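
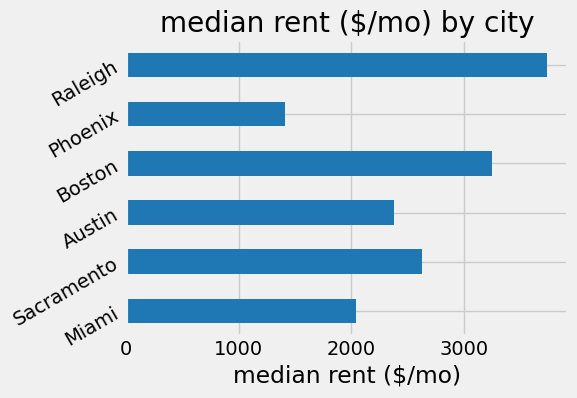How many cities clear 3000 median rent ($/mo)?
2

Above 3000: Boston, Raleigh.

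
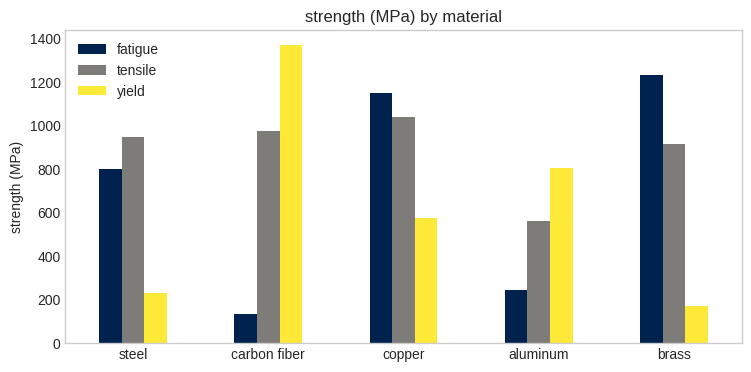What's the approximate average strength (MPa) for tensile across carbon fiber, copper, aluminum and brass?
(1000 + 1000 + 600 + 1000) / 4 ≈ 900.

≈ 900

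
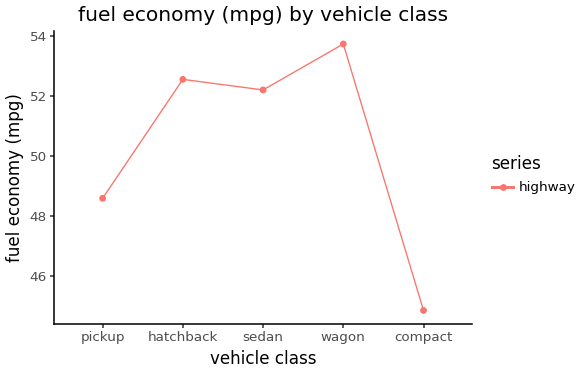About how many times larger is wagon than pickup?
wagon ≈ 54, pickup ≈ 49; 54/49 ≈ 1.1.

≈ 1.1×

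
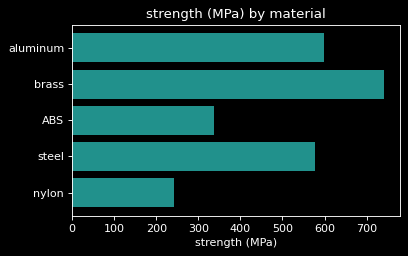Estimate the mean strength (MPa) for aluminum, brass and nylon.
≈ 500

(600 + 700 + 200) / 3 ≈ 500.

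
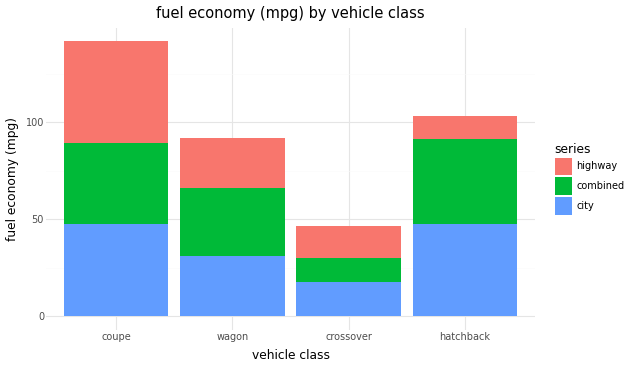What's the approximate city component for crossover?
city top ≈ 20, bottom ≈ 0; segment ≈ 20.

≈ 20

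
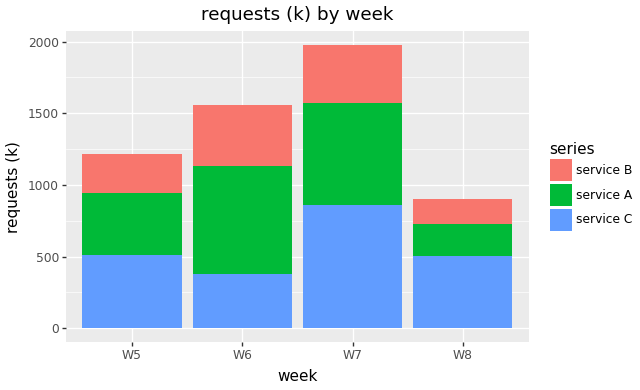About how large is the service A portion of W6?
≈ 800

service A top ≈ 1200, bottom ≈ 400; segment ≈ 800.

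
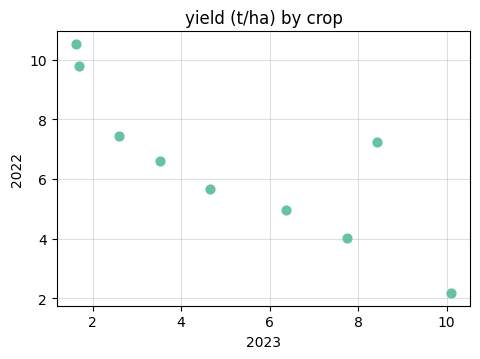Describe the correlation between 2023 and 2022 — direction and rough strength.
Points are negatively correlated; strong (|r| ≈ 0.8).

negative, strong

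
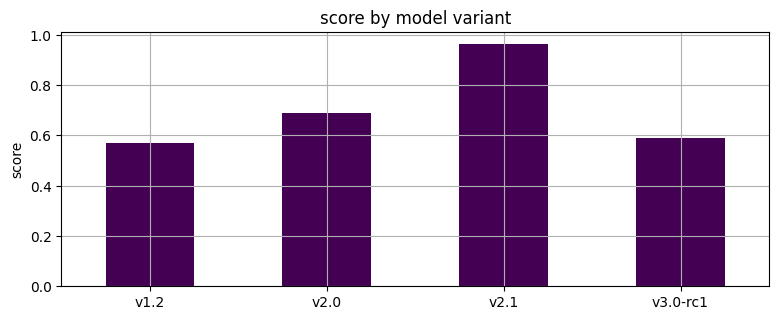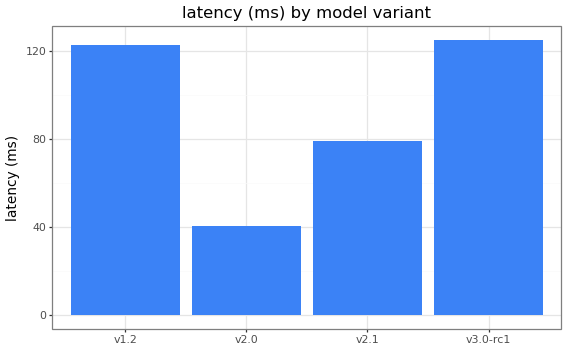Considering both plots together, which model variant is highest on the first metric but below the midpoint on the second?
v2.1

Chart 2 median latency (ms) ≈ 100; below-median model variants: v2.0, v2.1. Among those, v2.1 has the highest score (≈ 1).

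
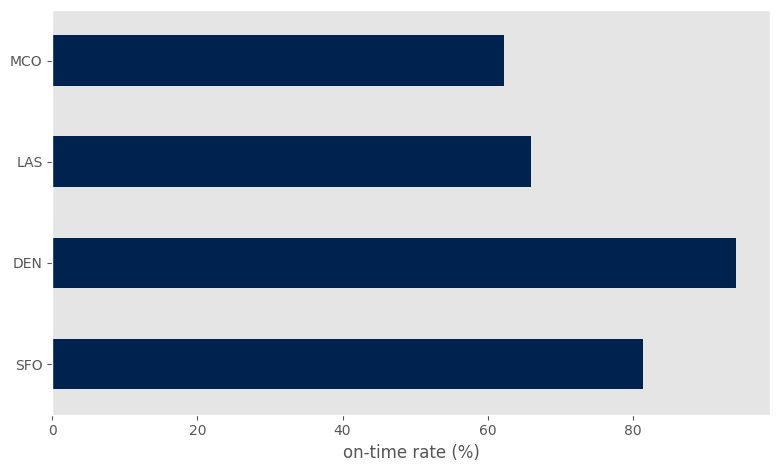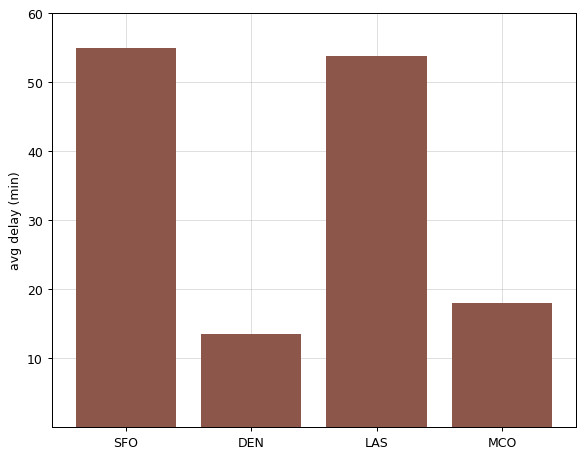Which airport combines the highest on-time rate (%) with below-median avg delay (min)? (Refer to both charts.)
Chart 2 median avg delay (min) ≈ 40; below-median airports: DEN, MCO. Among those, DEN has the highest on-time rate (%) (≈ 90).

DEN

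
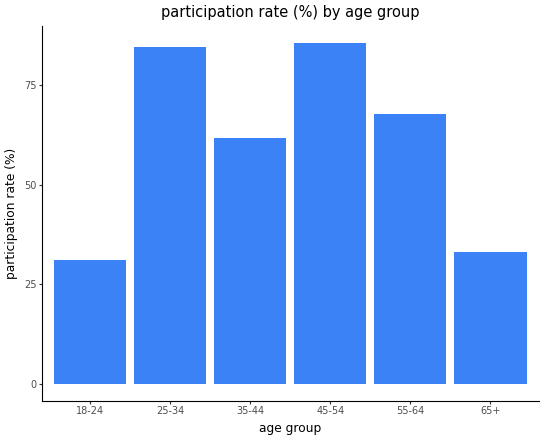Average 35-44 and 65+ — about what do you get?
≈ 45

(60 + 30) / 2 ≈ 45.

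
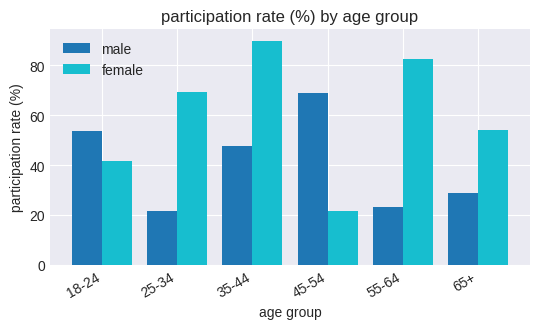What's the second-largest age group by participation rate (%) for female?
55-64

Top 3 for female: 35-44 ≈ 90, 55-64 ≈ 80, 25-34 ≈ 70.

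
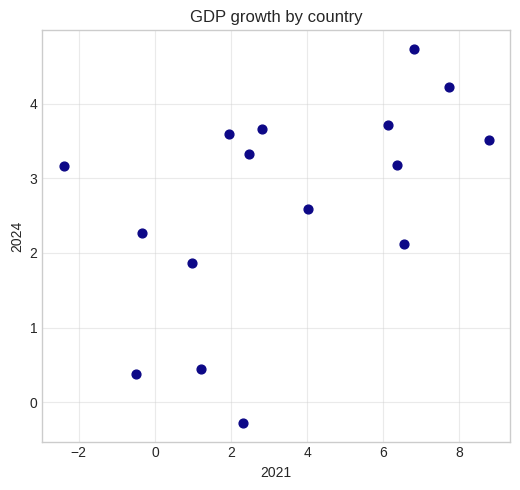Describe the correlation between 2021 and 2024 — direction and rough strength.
positive, moderate

Points are positively correlated; moderate (|r| ≈ 0.5).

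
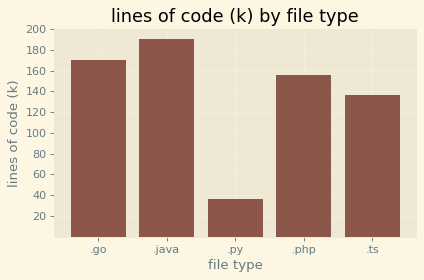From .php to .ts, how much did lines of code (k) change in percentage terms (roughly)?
≈ -12.5%

.php ≈ 160, .ts ≈ 140; (140 − 160) / 160 ≈ -12.5%.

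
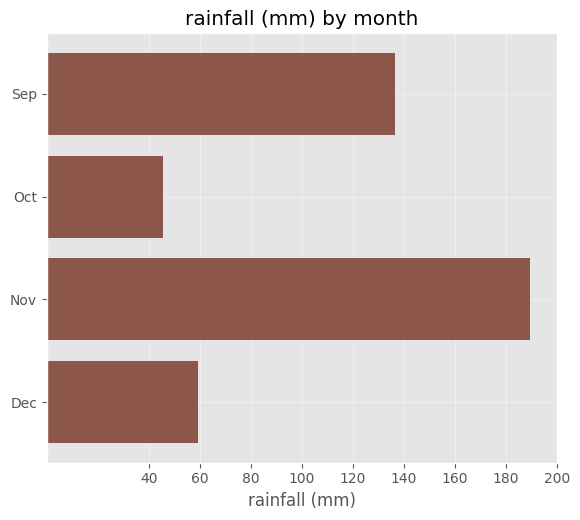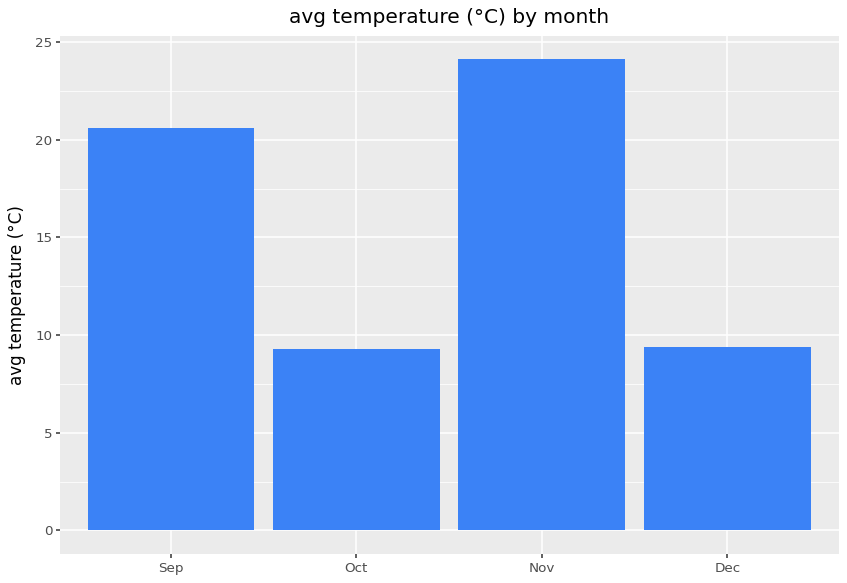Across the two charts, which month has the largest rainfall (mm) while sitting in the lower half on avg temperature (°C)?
Chart 2 median avg temperature (°C) ≈ 15; below-median months: Oct, Dec. Among those, Dec has the highest rainfall (mm) (≈ 60).

Dec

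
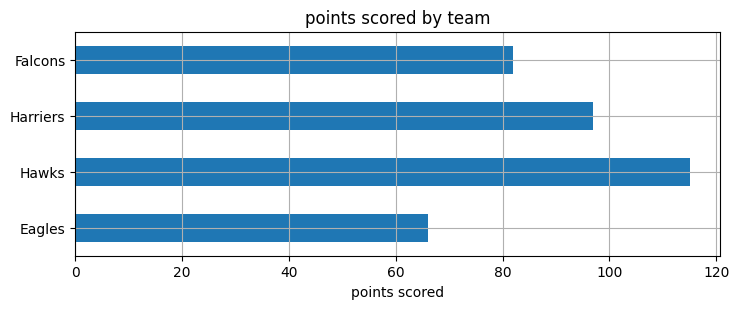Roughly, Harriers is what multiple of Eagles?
Harriers ≈ 100, Eagles ≈ 70; 100/70 ≈ 1.43.

≈ 1.43×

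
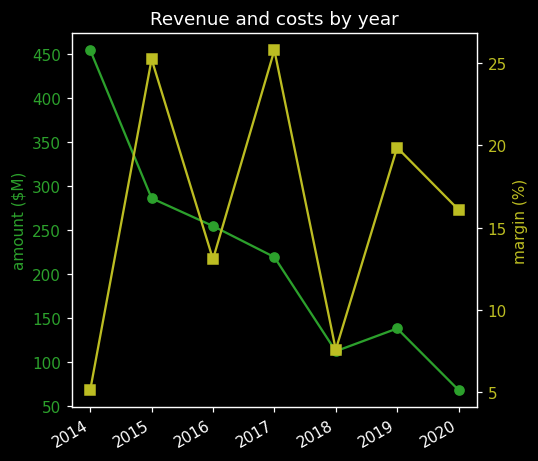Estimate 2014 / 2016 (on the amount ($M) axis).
≈ 1.8×

2014 ≈ 450, 2016 ≈ 250; 450/250 ≈ 1.8.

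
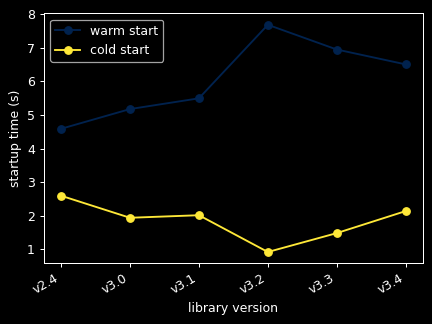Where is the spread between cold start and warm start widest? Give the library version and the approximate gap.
v3.2: cold start ≈ 1, warm start ≈ 8 → gap ≈ 7. Next-largest (v3.3) is only ≈ 6.

v3.2, ≈ 7 s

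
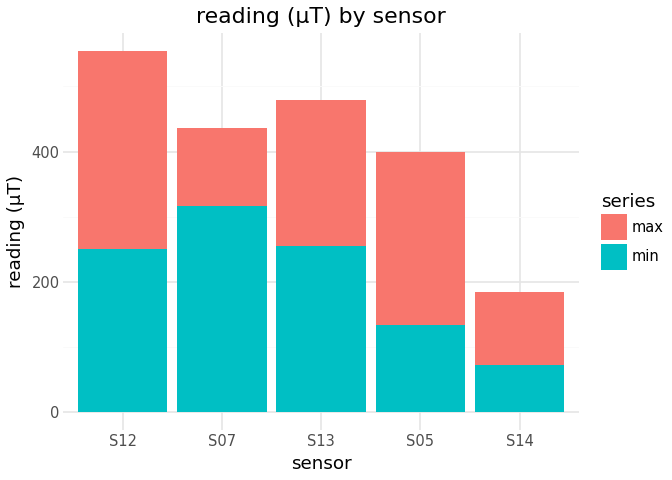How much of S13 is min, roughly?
min top ≈ 250, bottom ≈ 0; segment ≈ 250.

≈ 250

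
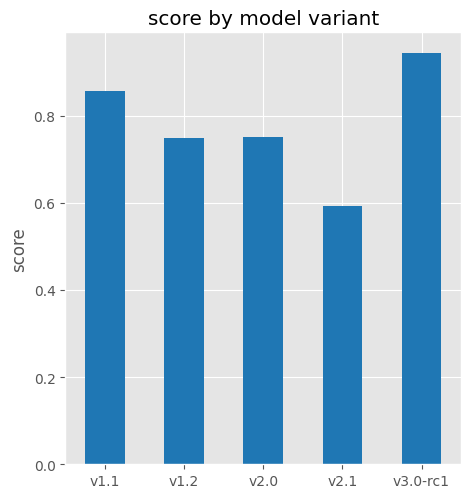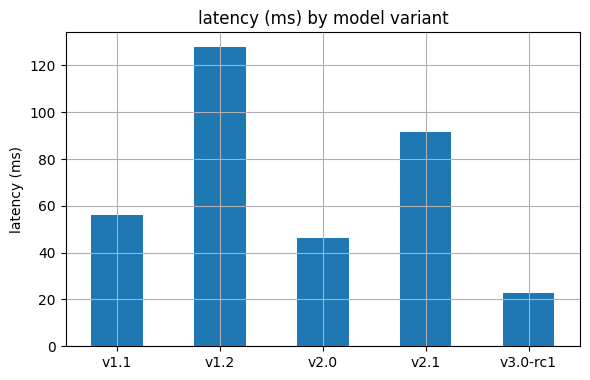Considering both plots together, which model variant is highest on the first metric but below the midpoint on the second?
v3.0-rc1

Chart 2 median latency (ms) ≈ 60; below-median model variants: v2.0, v3.0-rc1. Among those, v3.0-rc1 has the highest score (≈ 0.9).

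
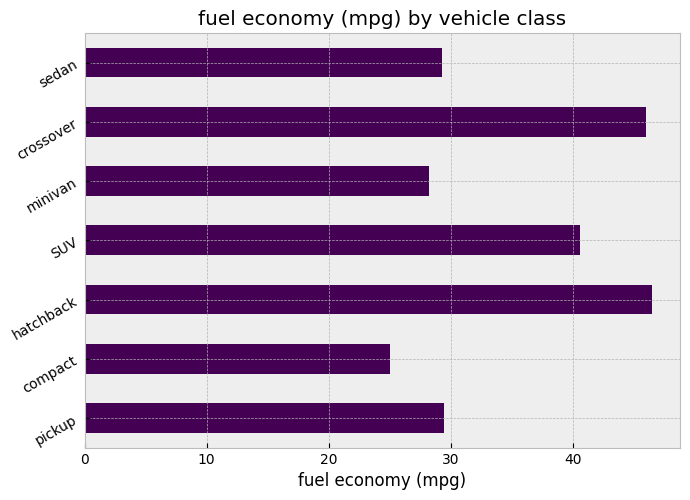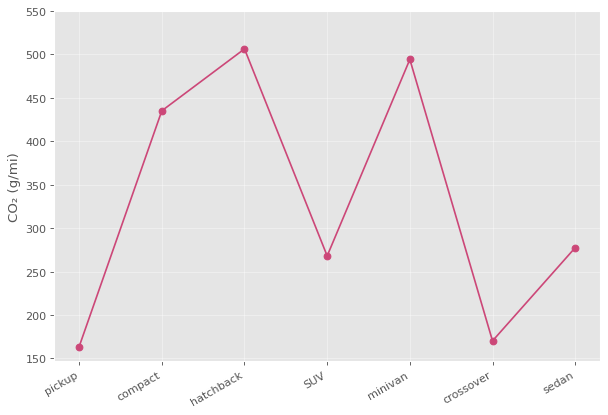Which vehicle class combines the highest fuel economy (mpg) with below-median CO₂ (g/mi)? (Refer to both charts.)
Chart 2 median CO₂ (g/mi) ≈ 300; below-median vehicle classes: pickup, SUV, crossover. Among those, crossover has the highest fuel economy (mpg) (≈ 45).

crossover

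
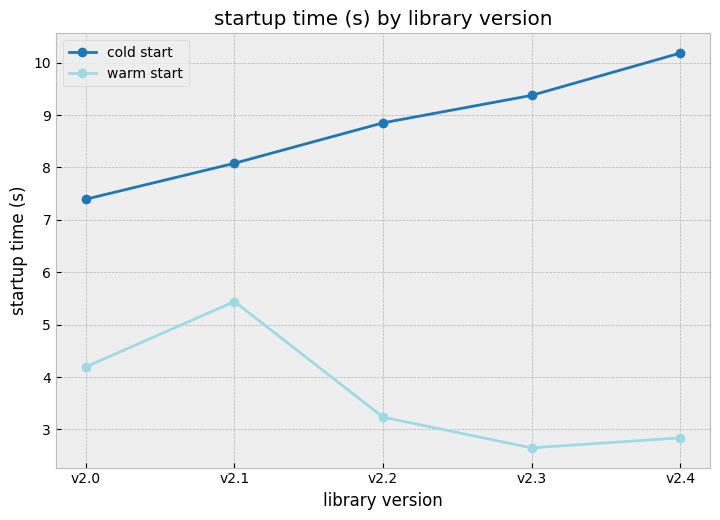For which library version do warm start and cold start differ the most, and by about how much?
v2.4: warm start ≈ 3, cold start ≈ 10 → gap ≈ 7. Next-largest (v2.3) is only ≈ 6.

v2.4, ≈ 7 s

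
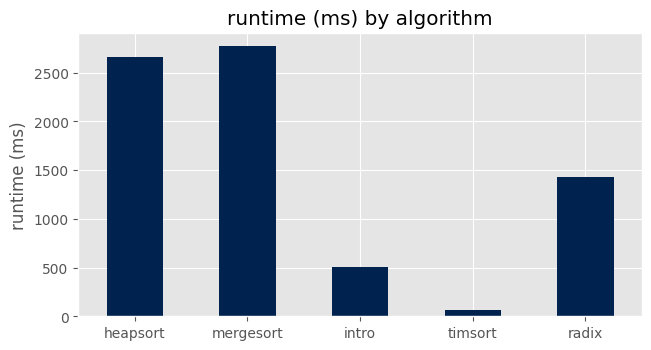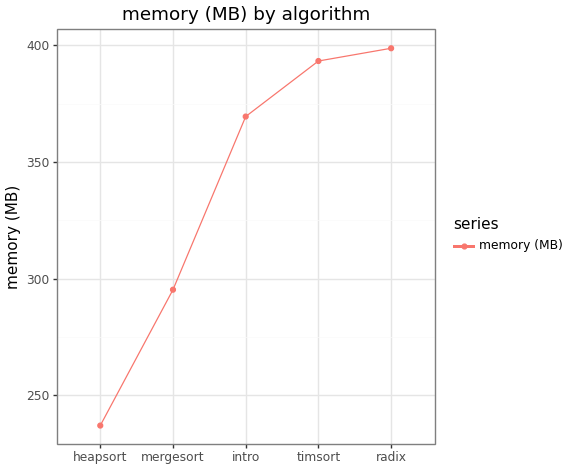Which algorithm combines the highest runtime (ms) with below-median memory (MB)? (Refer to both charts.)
Chart 2 median memory (MB) ≈ 350; below-median algorithms: heapsort, mergesort. Among those, mergesort has the highest runtime (ms) (≈ 3000).

mergesort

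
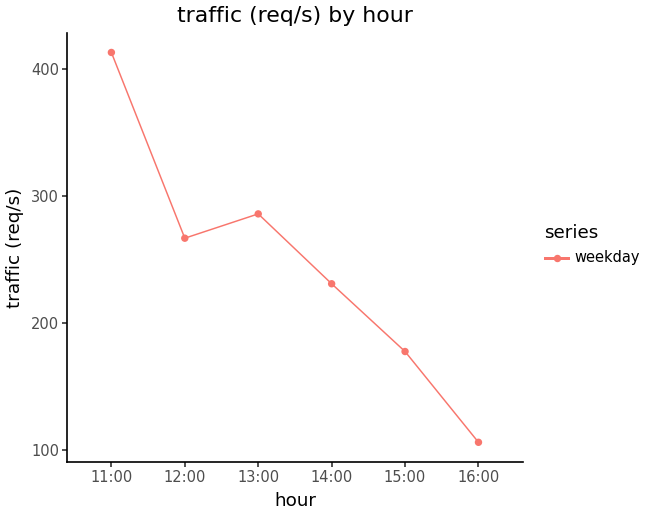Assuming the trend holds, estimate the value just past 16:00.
≈ 25

Last three: 250, 200, 100 → slope ≈ -75/step → next ≈ 25.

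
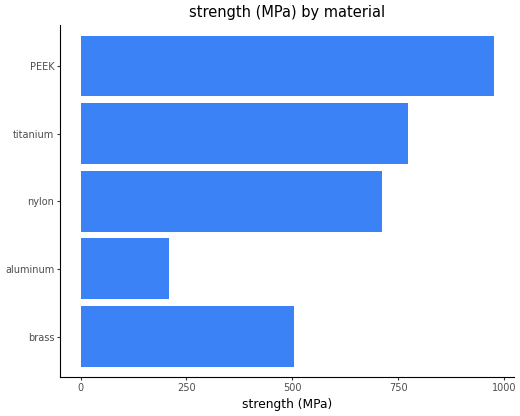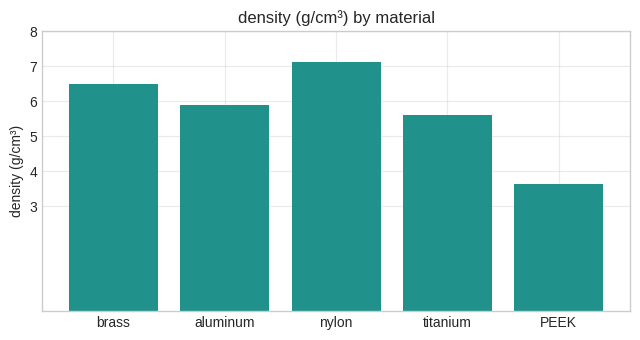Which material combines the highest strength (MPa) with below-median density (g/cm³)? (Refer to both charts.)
PEEK

Chart 2 median density (g/cm³) ≈ 6; below-median materials: titanium, PEEK. Among those, PEEK has the highest strength (MPa) (≈ 1000).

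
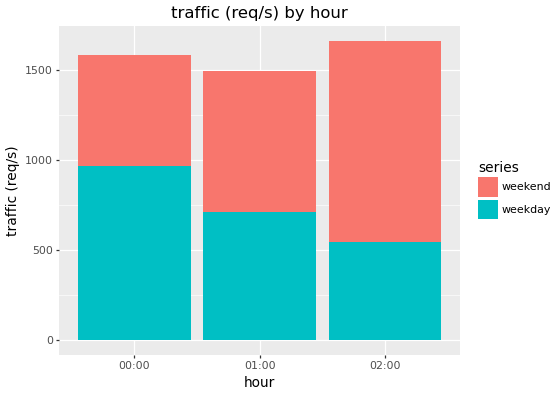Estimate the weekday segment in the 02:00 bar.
weekday top ≈ 600, bottom ≈ 0; segment ≈ 600.

≈ 600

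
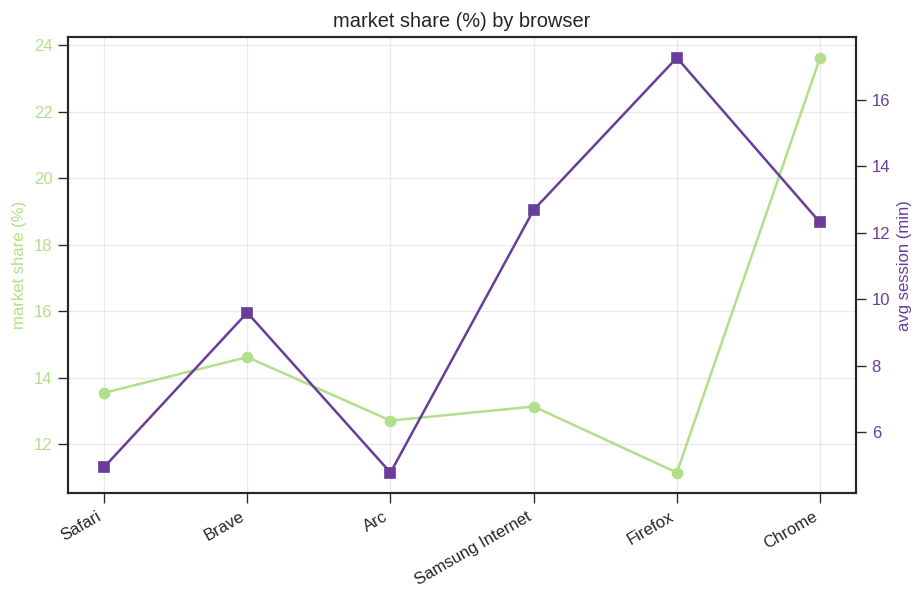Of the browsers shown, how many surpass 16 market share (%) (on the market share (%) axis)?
Above 16: Chrome.

1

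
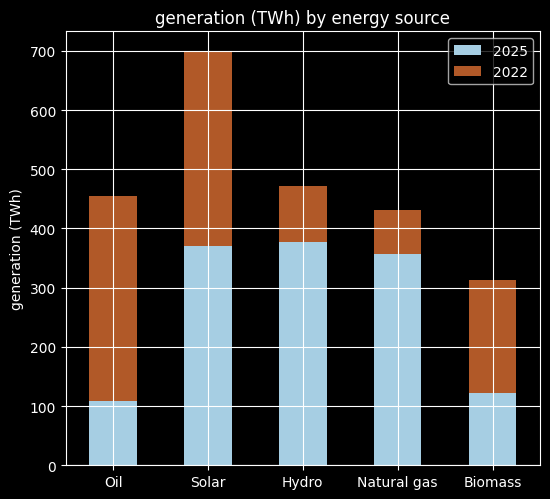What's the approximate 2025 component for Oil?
≈ 100

2025 top ≈ 100, bottom ≈ 0; segment ≈ 100.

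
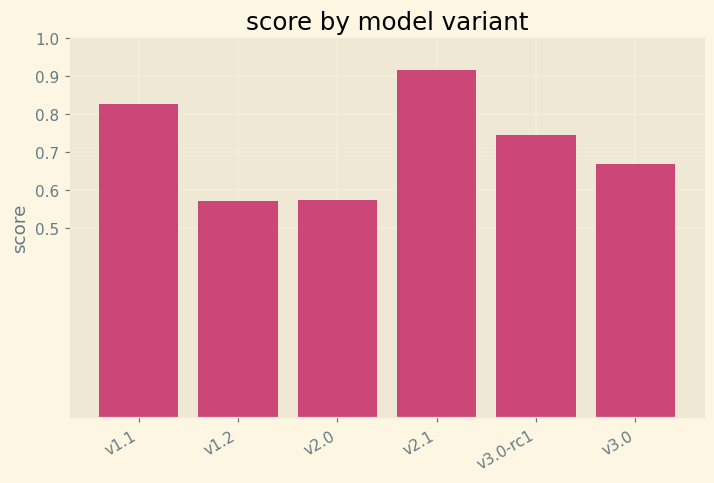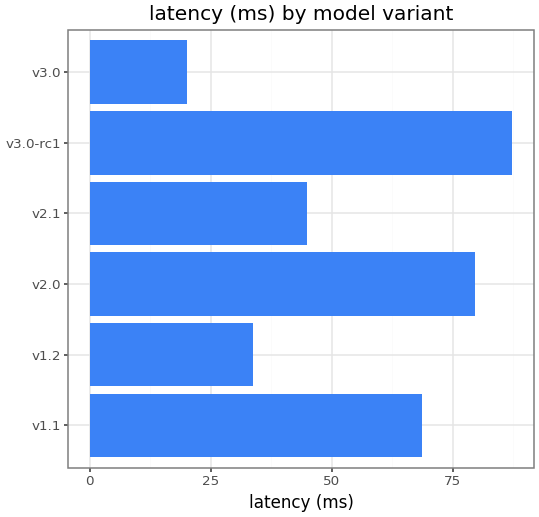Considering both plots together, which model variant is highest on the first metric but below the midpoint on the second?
Chart 2 median latency (ms) ≈ 60; below-median model variants: v1.2, v2.1, v3.0. Among those, v2.1 has the highest score (≈ 0.9).

v2.1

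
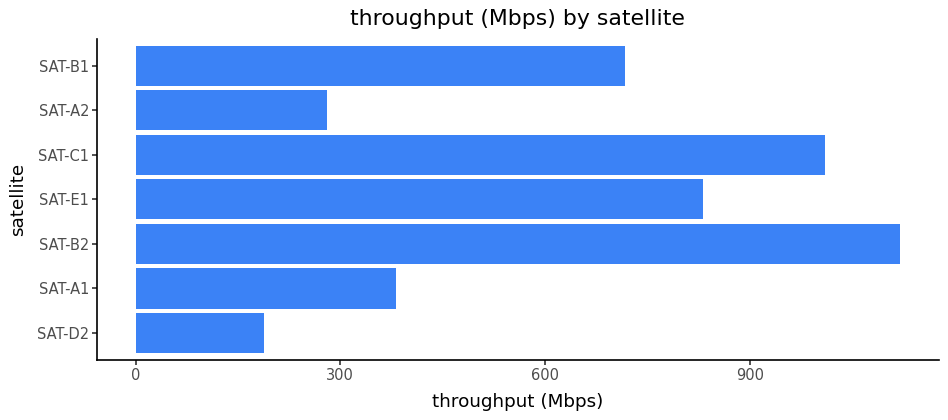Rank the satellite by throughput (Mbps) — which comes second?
SAT-C1

Top 3: SAT-B2 ≈ 1100, SAT-C1 ≈ 1000, SAT-E1 ≈ 800.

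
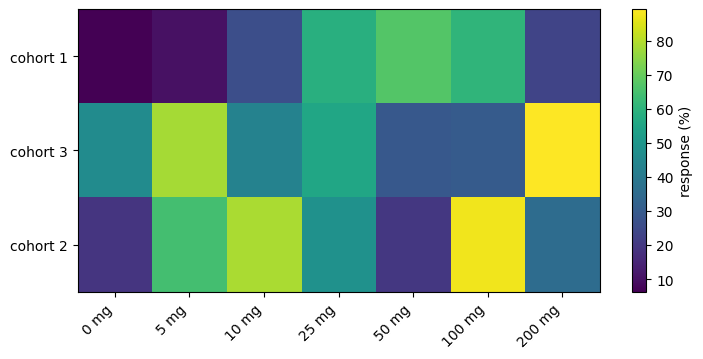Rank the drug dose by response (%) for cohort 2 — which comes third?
Top 4 for cohort 2: 100 mg ≈ 90, 10 mg ≈ 80, 5 mg ≈ 60, 25 mg ≈ 50.

5 mg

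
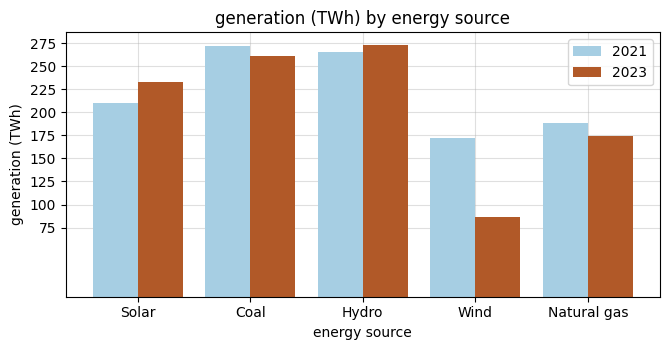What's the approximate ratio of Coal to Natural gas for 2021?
Coal ≈ 275, Natural gas ≈ 200; 275/200 ≈ 1.38.

≈ 1.38×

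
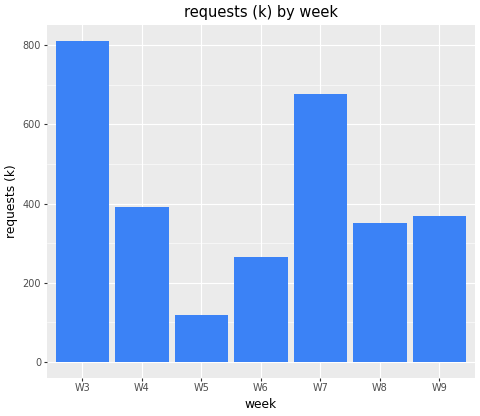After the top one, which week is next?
W7

Top 3: W3 ≈ 800, W7 ≈ 700, W4 ≈ 400.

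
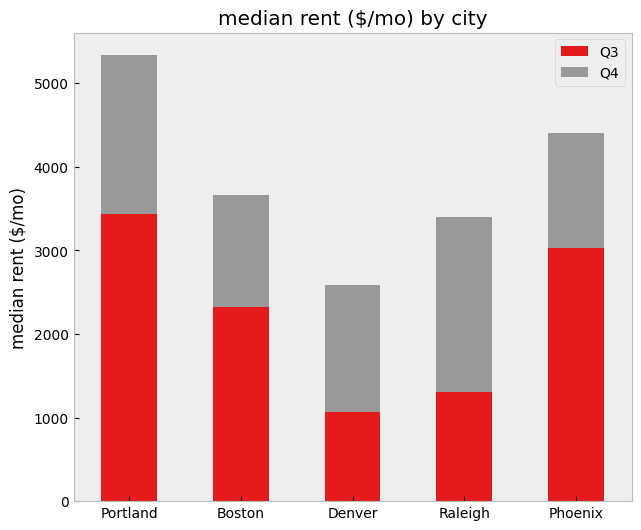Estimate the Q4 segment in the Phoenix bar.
≈ 1500

Q4 top ≈ 4500, bottom ≈ 3000; segment ≈ 1500.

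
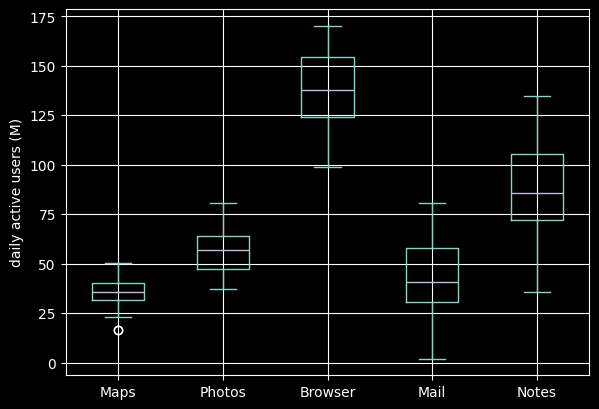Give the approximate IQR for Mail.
Q3 ≈ 60, Q1 ≈ 30; IQR ≈ 30.

≈ 30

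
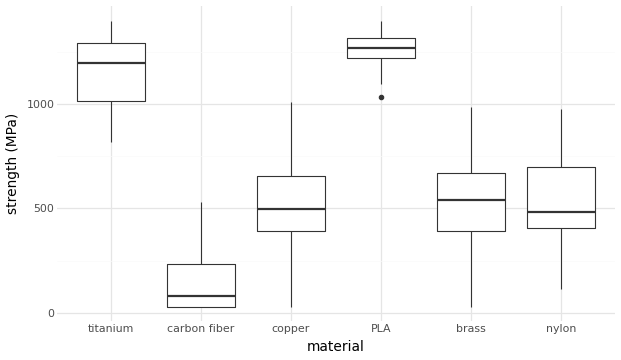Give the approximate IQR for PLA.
Q3 ≈ 1300, Q1 ≈ 1200; IQR ≈ 100.

≈ 100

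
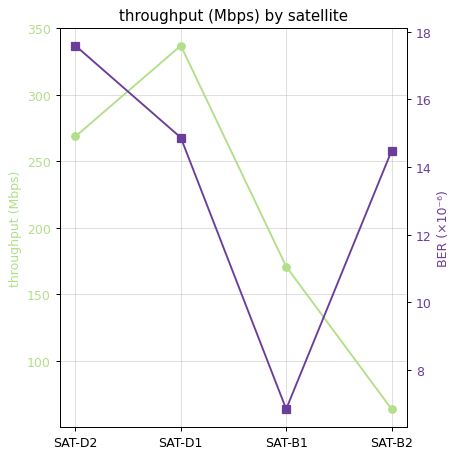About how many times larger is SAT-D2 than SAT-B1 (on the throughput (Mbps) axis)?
SAT-D2 ≈ 275, SAT-B1 ≈ 175; 275/175 ≈ 1.57.

≈ 1.57×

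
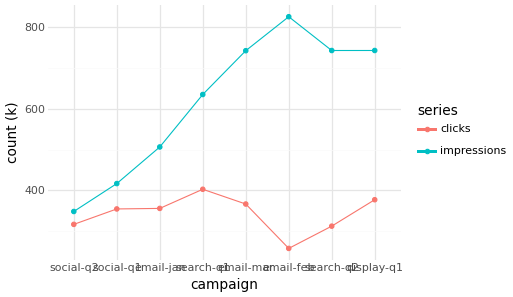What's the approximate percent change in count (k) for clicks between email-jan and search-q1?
email-jan ≈ 350, search-q1 ≈ 400; (400 − 350) / 350 ≈ +14.3%.

≈ +14.3%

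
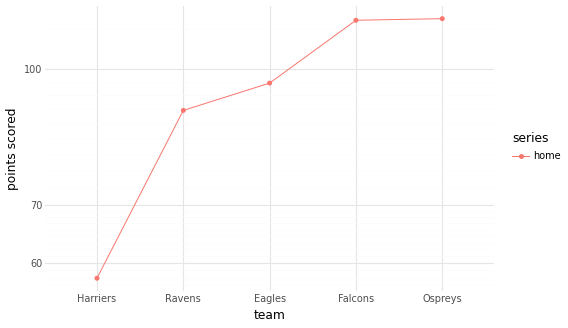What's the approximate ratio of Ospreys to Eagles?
Ospreys ≈ 115, Eagles ≈ 95; 115/95 ≈ 1.21.

≈ 1.21×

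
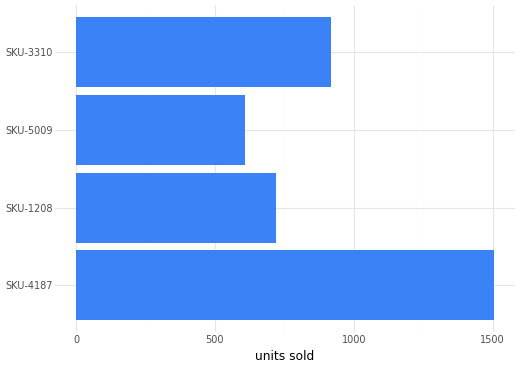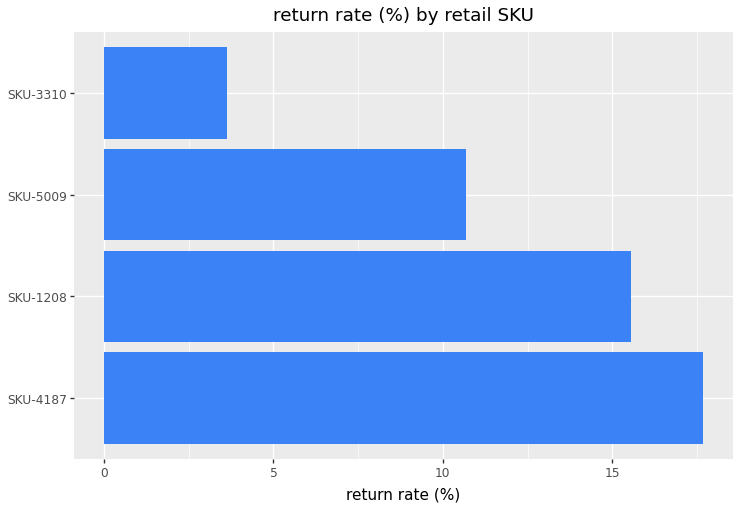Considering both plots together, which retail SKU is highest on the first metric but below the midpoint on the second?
Chart 2 median return rate (%) ≈ 14; below-median retail SKUs: SKU-5009, SKU-3310. Among those, SKU-3310 has the highest units sold (≈ 1000).

SKU-3310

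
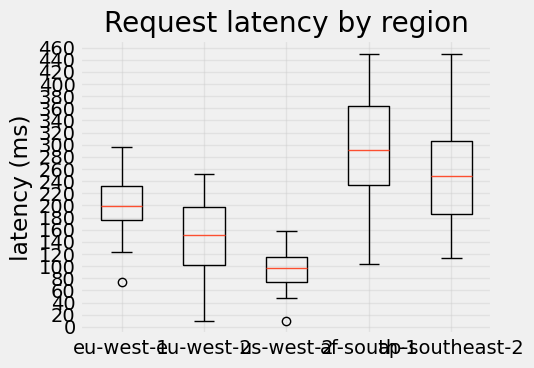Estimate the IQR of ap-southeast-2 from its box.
Q3 ≈ 300, Q1 ≈ 180; IQR ≈ 120.

≈ 120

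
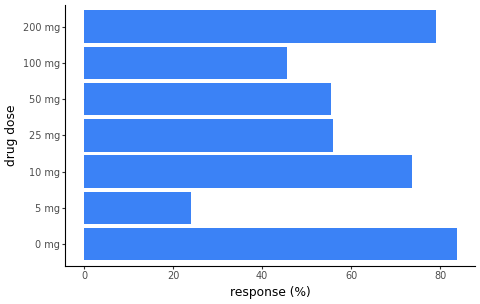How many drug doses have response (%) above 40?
Above 40: 0 mg, 10 mg, 25 mg, 50 mg, 100 mg, 200 mg.

6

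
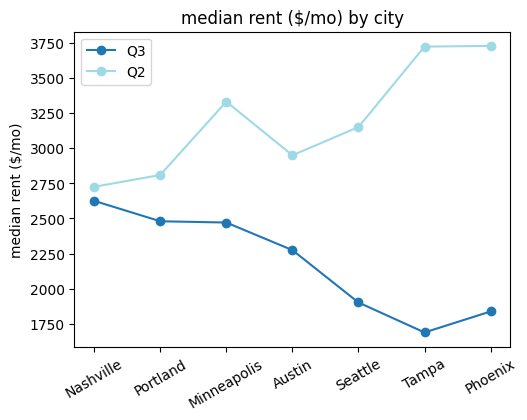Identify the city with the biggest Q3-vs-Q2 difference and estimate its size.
Tampa, ≈ 2200 $/mo

Tampa: Q3 ≈ 1600, Q2 ≈ 3800 → gap ≈ 2200. Next-largest (Phoenix) is only ≈ 2000.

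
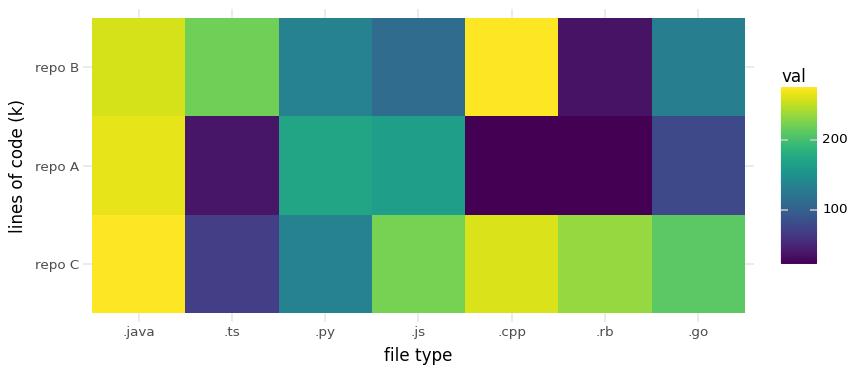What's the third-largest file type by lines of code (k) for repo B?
Top 4 for repo B: .cpp ≈ 275, .java ≈ 250, .ts ≈ 225, .py ≈ 125.

.ts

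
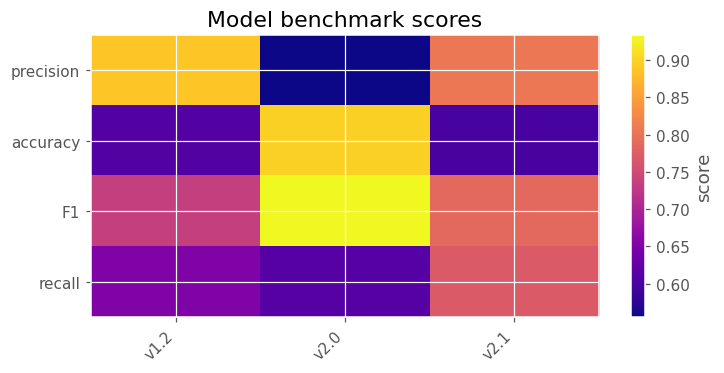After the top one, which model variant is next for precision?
Top 3 for precision: v1.2 ≈ 0.90, v2.1 ≈ 0.80, v2.0 ≈ 0.55.

v2.1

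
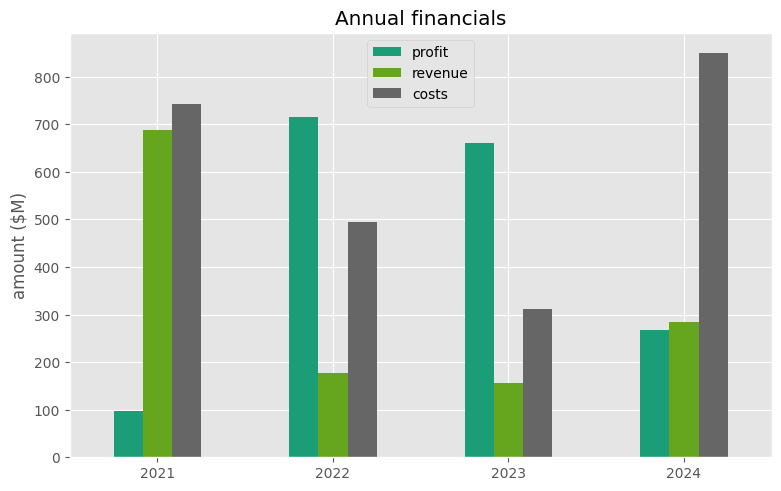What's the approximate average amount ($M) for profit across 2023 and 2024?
(700 + 300) / 2 ≈ 500.

≈ 500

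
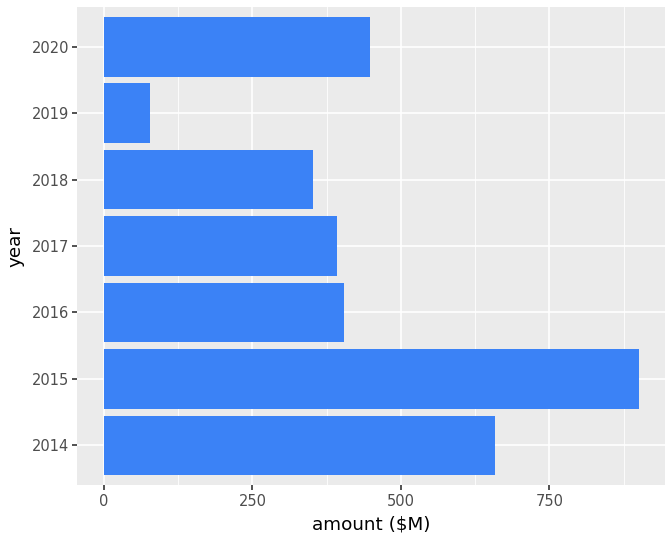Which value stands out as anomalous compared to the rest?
2015

2015 ≈ 900; the rest sit between ≈ 100 and ≈ 700.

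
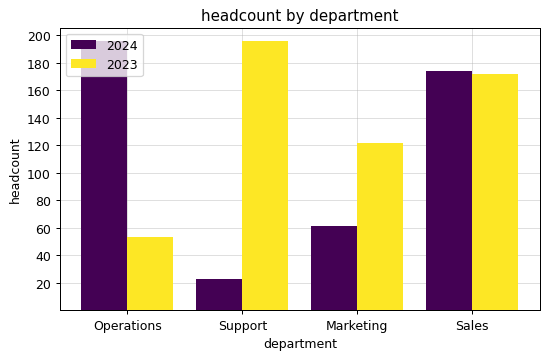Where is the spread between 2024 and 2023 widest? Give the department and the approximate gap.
Support, ≈ 180

Support: 2024 ≈ 20, 2023 ≈ 200 → gap ≈ 180. Next-largest (Operations) is only ≈ 140.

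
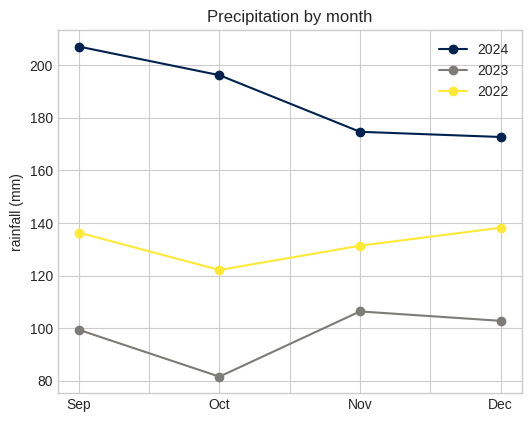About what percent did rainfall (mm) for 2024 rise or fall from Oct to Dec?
≈ -10%

Oct ≈ 200, Dec ≈ 180; (180 − 200) / 200 ≈ -10%.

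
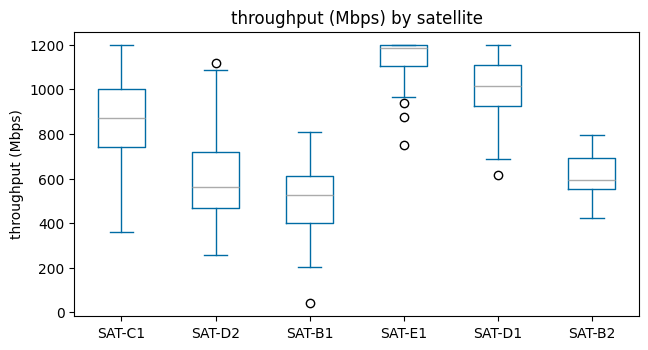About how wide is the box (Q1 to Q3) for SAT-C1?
≈ 300

Q3 ≈ 1000, Q1 ≈ 700; IQR ≈ 300.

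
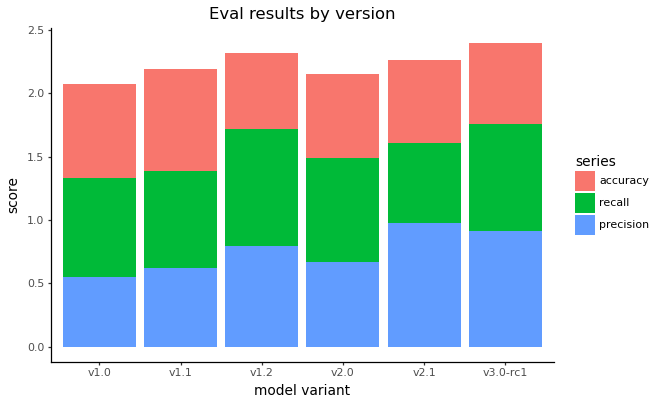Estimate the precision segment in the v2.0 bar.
≈ 0.6

precision top ≈ 0.6, bottom ≈ 0.0; segment ≈ 0.6.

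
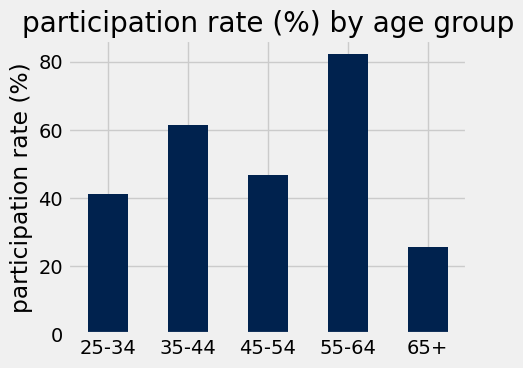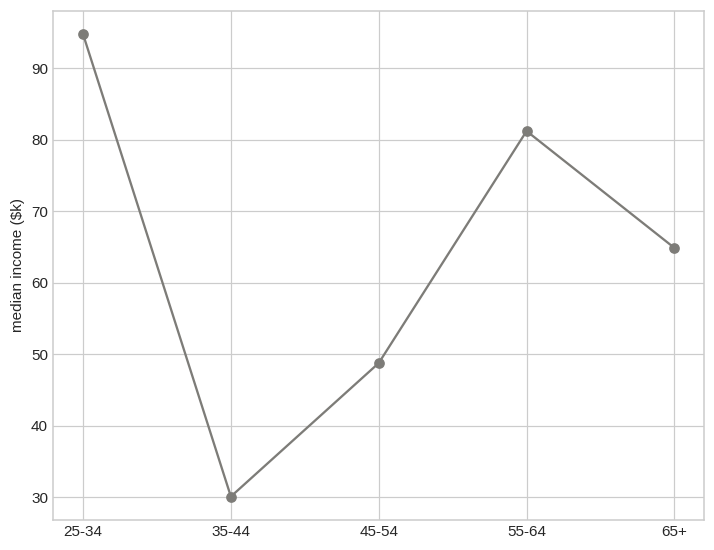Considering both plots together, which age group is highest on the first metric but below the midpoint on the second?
Chart 2 median median income ($k) ≈ 60; below-median age groups: 35-44, 45-54. Among those, 35-44 has the highest participation rate (%) (≈ 60).

35-44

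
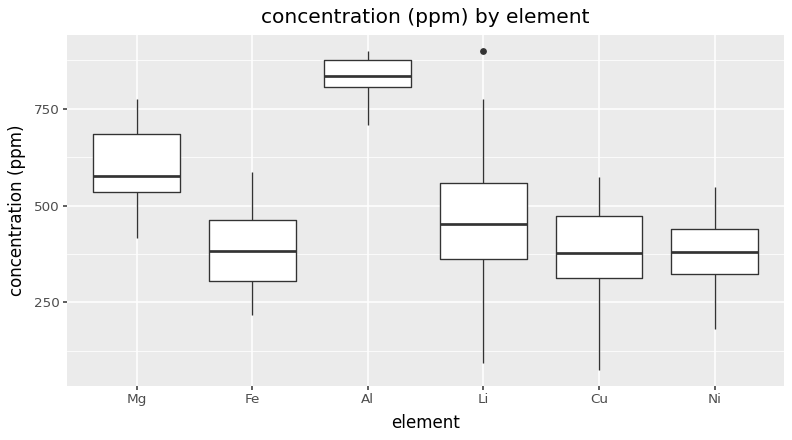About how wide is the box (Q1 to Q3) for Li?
≈ 200

Q3 ≈ 550, Q1 ≈ 350; IQR ≈ 200.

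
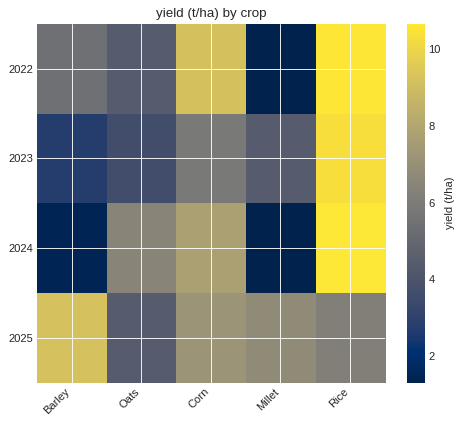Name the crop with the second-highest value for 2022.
Top 3 for 2022: Rice ≈ 11, Corn ≈ 9, Barley ≈ 5.

Corn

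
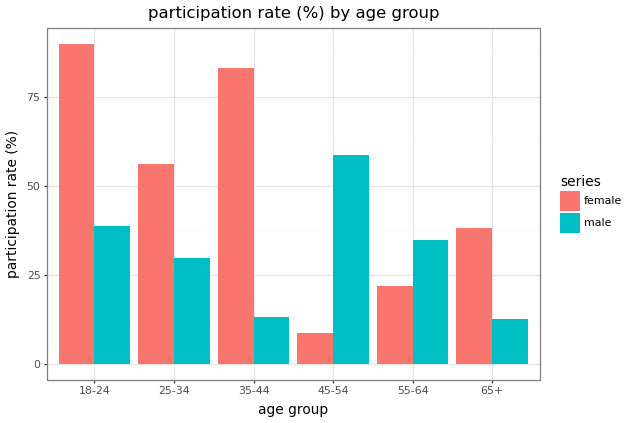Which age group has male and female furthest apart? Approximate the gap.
35-44, ≈ 70 %

35-44: male ≈ 10, female ≈ 80 → gap ≈ 70. Next-largest (18-24) is only ≈ 50.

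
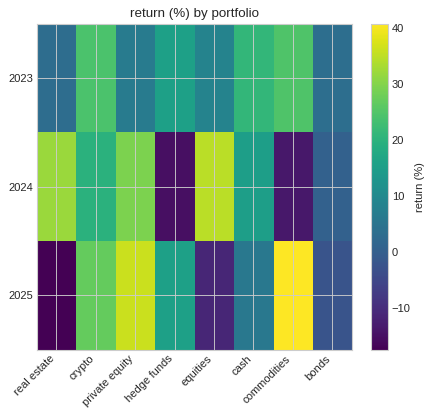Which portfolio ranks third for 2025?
crypto

Top 4 for 2025: commodities ≈ 40, private equity ≈ 35, crypto ≈ 25, hedge funds ≈ 15.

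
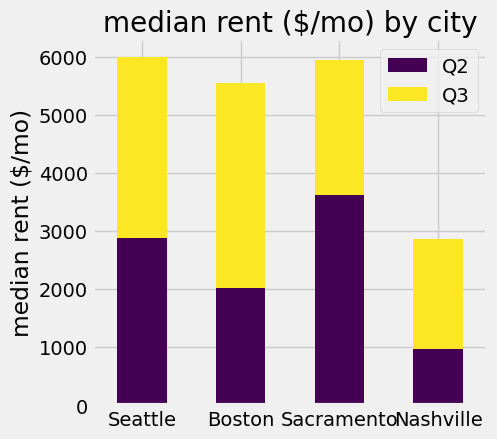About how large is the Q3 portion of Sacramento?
Q3 top ≈ 6000, bottom ≈ 3500; segment ≈ 2500.

≈ 2500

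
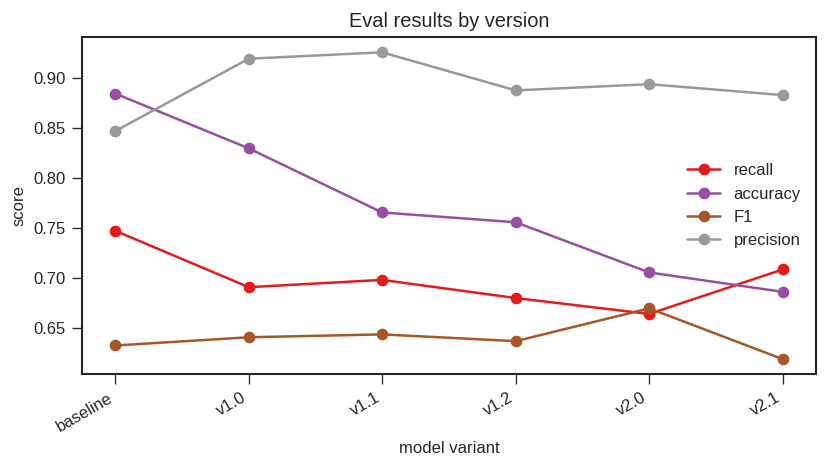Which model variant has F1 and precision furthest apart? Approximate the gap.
v1.1, ≈ 0.30

v1.1: F1 ≈ 0.65, precision ≈ 0.95 → gap ≈ 0.30. Next-largest (v1.0) is only ≈ 0.25.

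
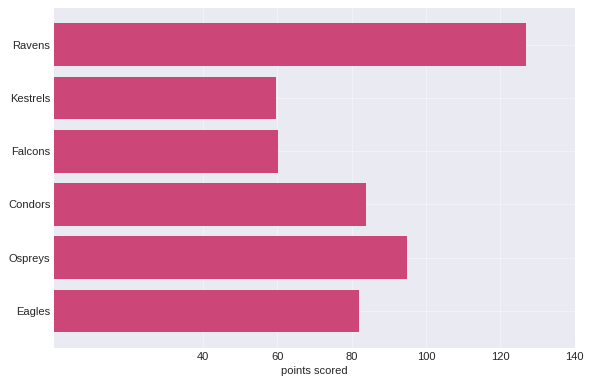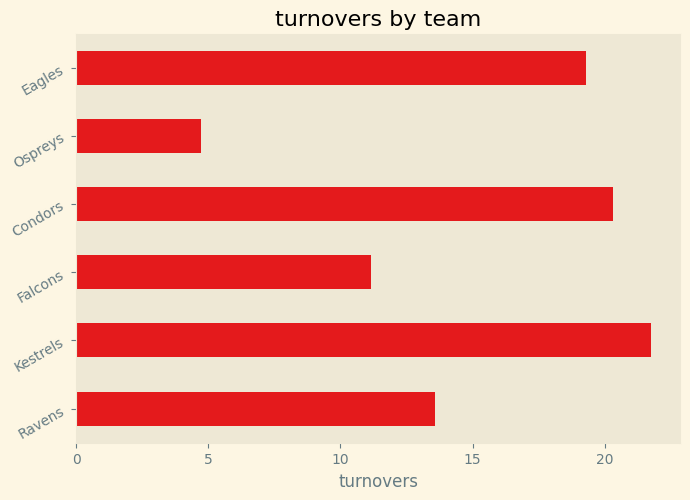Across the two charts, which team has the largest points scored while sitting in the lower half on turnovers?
Ravens

Chart 2 median turnovers ≈ 16; below-median teams: Ravens, Falcons, Ospreys. Among those, Ravens has the highest points scored (≈ 120).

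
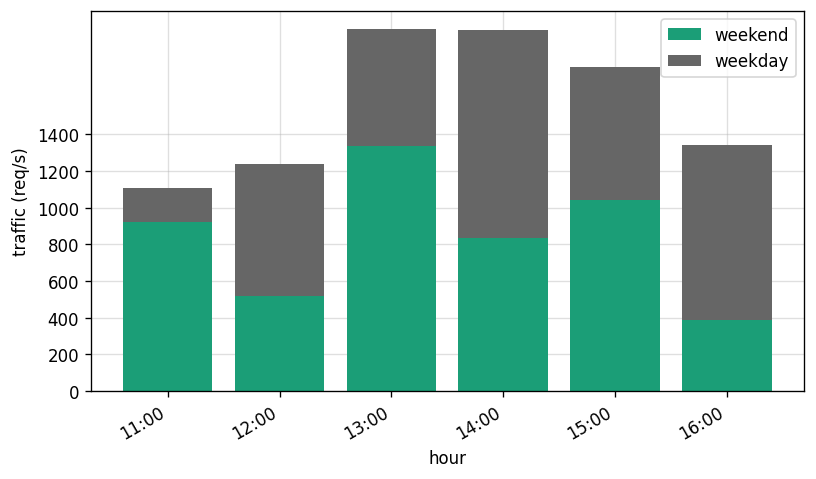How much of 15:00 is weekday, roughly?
weekday top ≈ 1800, bottom ≈ 1000; segment ≈ 800.

≈ 800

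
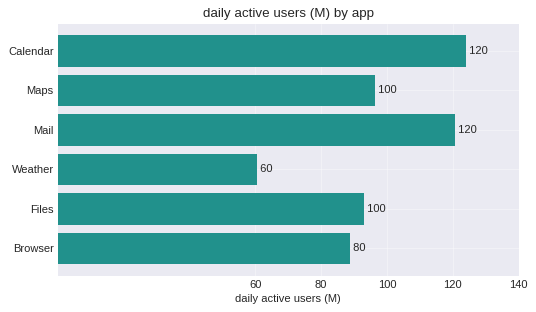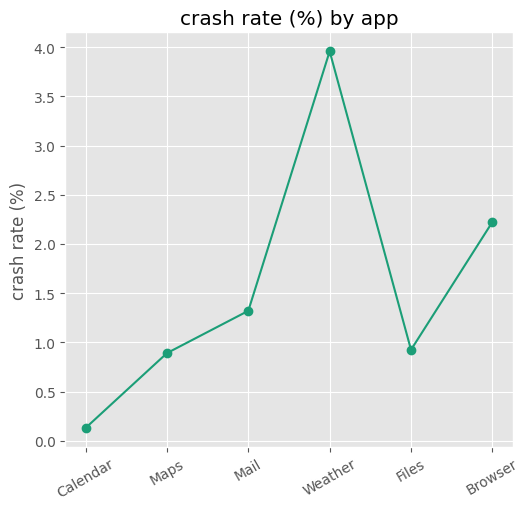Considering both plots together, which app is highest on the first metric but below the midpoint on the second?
Calendar

Chart 2 median crash rate (%) ≈ 1; below-median apps: Calendar, Maps, Files. Among those, Calendar has the highest daily active users (M) (≈ 120).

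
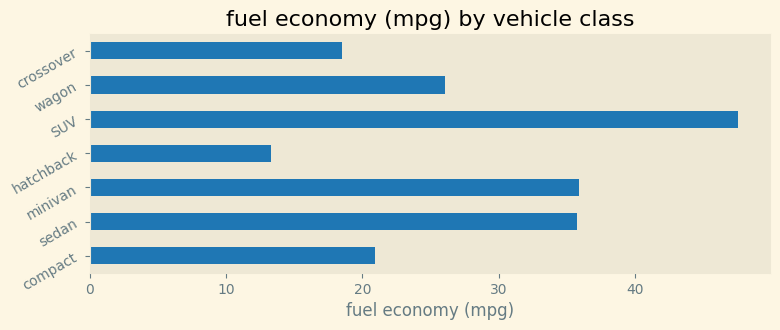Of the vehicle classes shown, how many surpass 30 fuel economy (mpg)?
3

Above 30: sedan, minivan, SUV.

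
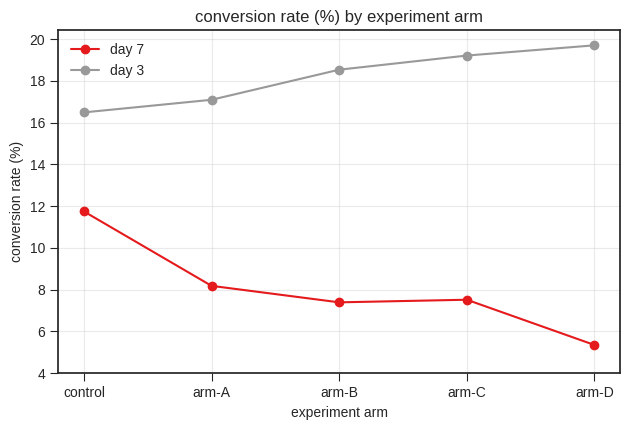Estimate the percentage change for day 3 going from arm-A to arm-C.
≈ +11.1%

arm-A ≈ 18, arm-C ≈ 20; (20 − 18) / 18 ≈ +11.1%.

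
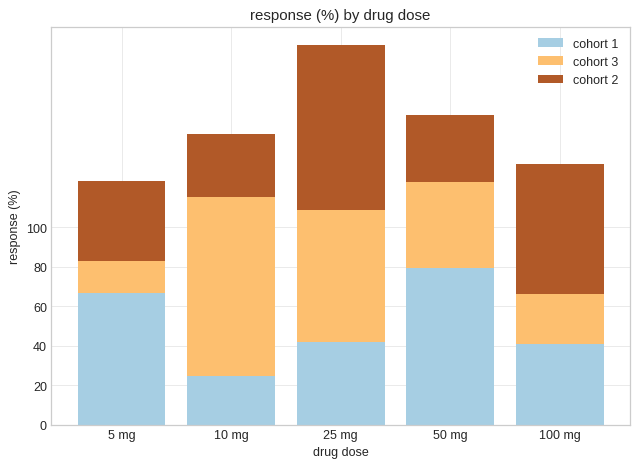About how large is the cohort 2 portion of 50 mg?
cohort 2 top ≈ 160, bottom ≈ 120; segment ≈ 40.

≈ 40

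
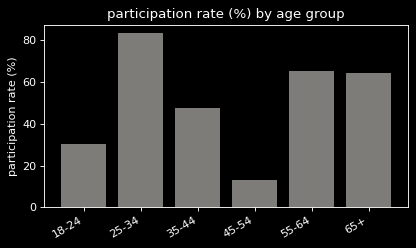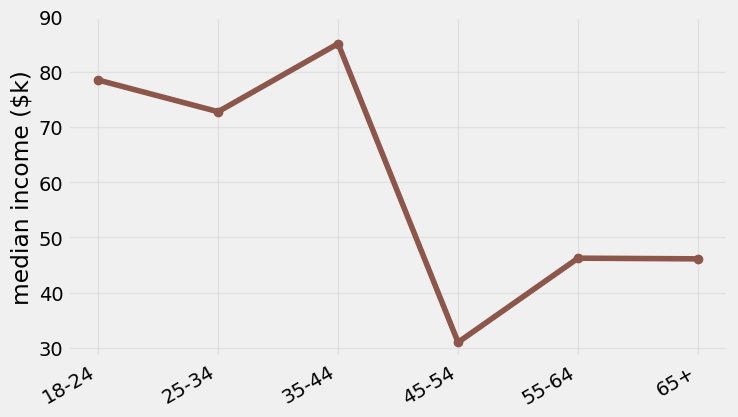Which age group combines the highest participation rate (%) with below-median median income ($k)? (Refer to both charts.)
55-64

Chart 2 median median income ($k) ≈ 60; below-median age groups: 45-54, 55-64, 65+. Among those, 55-64 has the highest participation rate (%) (≈ 70).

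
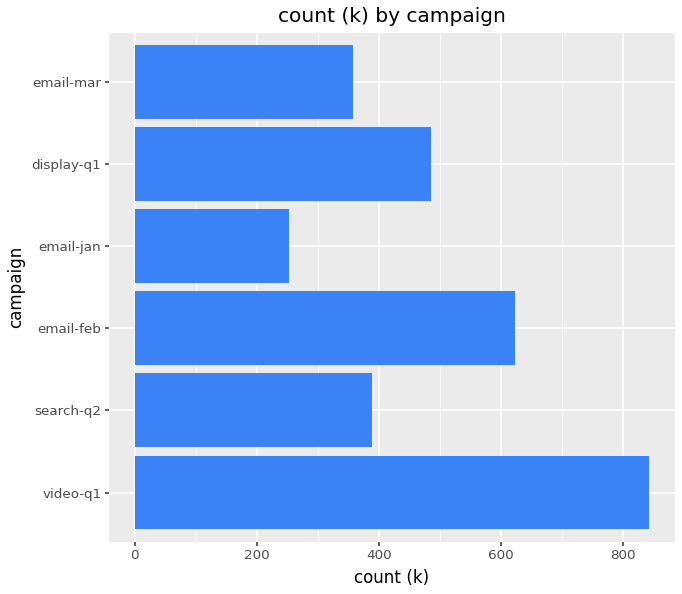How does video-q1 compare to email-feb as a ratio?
≈ 1.33×

video-q1 ≈ 800, email-feb ≈ 600; 800/600 ≈ 1.33.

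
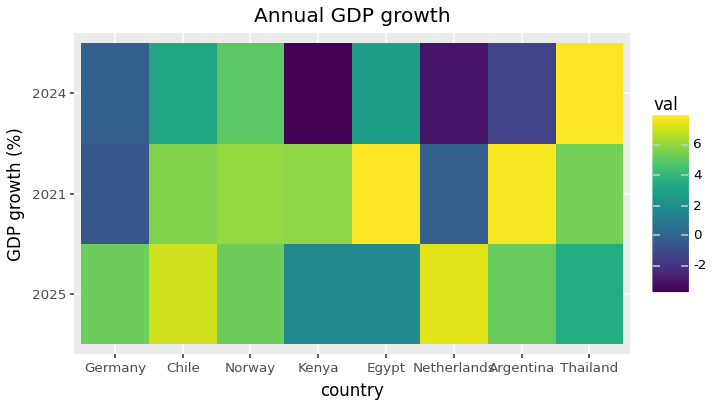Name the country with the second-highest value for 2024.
Top 3 for 2024: Thailand ≈ 8, Norway ≈ 5, Chile ≈ 3.

Norway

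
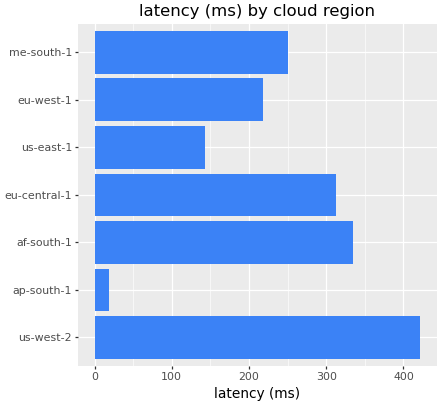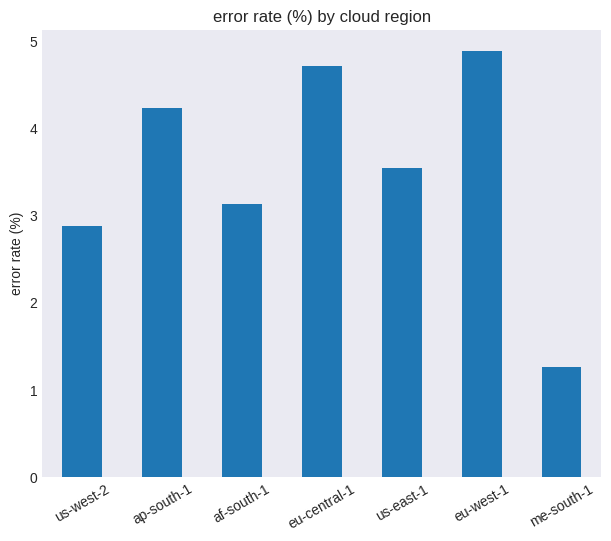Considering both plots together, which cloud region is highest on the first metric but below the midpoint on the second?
Chart 2 median error rate (%) ≈ 3.5; below-median cloud regions: us-west-2, af-south-1, me-south-1. Among those, us-west-2 has the highest latency (ms) (≈ 400).

us-west-2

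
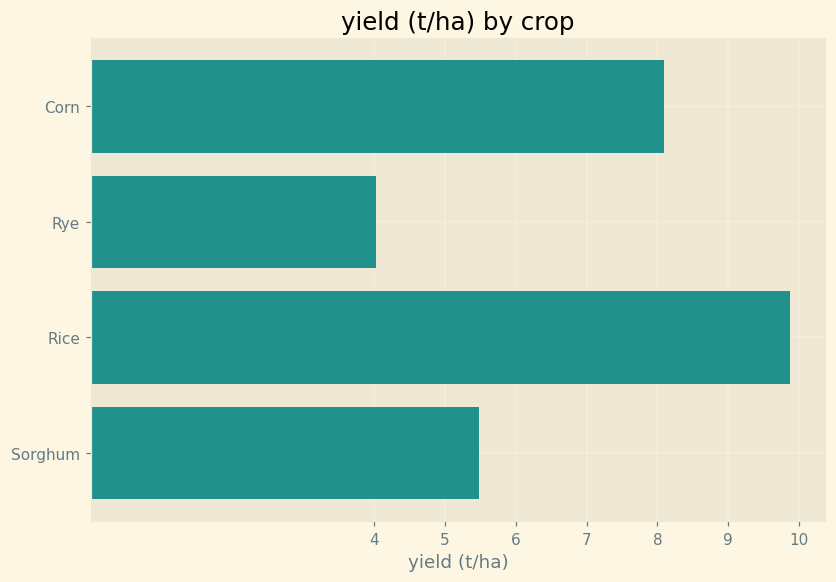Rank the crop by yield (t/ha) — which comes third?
Sorghum

Top 4: Rice ≈ 10, Corn ≈ 8, Sorghum ≈ 5, Rye ≈ 4.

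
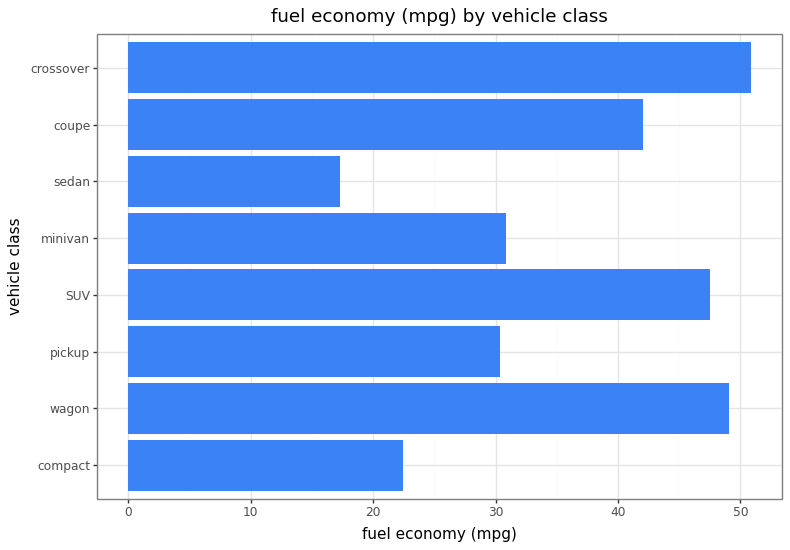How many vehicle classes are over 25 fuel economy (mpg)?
6

Above 25: wagon, pickup, SUV, minivan, coupe, crossover.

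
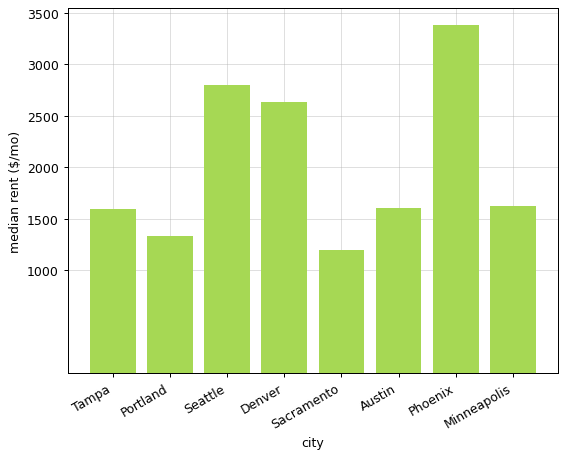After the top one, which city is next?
Top 3: Phoenix ≈ 3500, Seattle ≈ 3000, Denver ≈ 2500.

Seattle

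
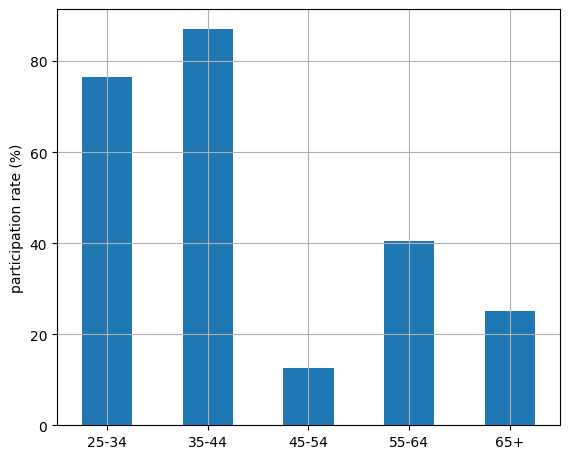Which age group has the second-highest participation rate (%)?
Top 3: 35-44 ≈ 90, 25-34 ≈ 80, 55-64 ≈ 40.

25-34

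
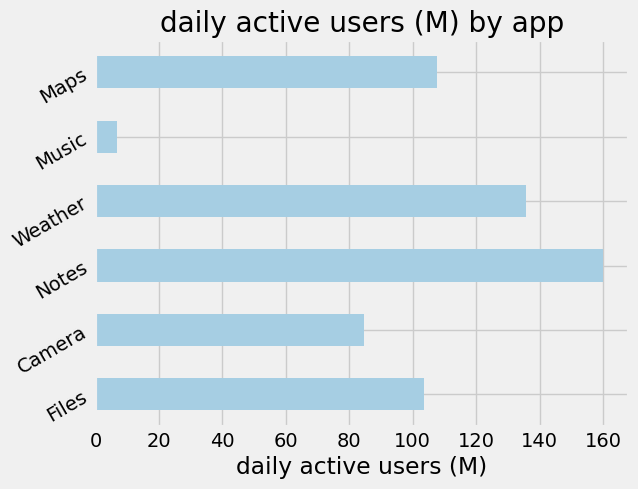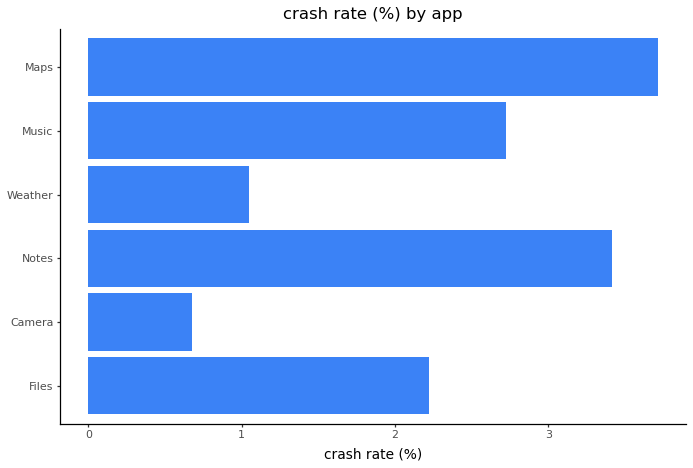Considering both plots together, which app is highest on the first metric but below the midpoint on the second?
Weather

Chart 2 median crash rate (%) ≈ 2.5; below-median apps: Files, Camera, Weather. Among those, Weather has the highest daily active users (M) (≈ 140).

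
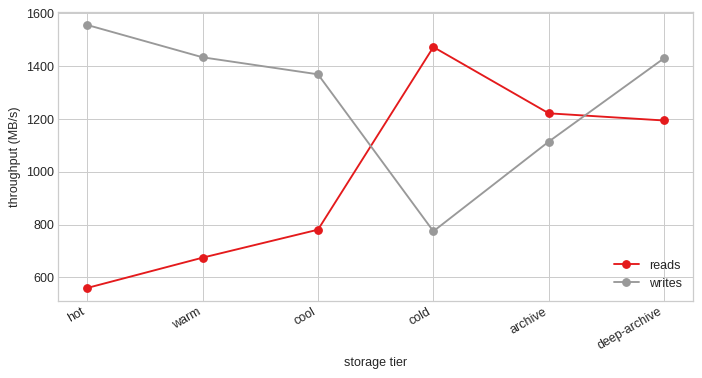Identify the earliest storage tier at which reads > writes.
cool: reads ≈ 800 vs writes ≈ 1400 (not yet); cold: reads ≈ 1500 vs writes ≈ 800 (first crossover).

cold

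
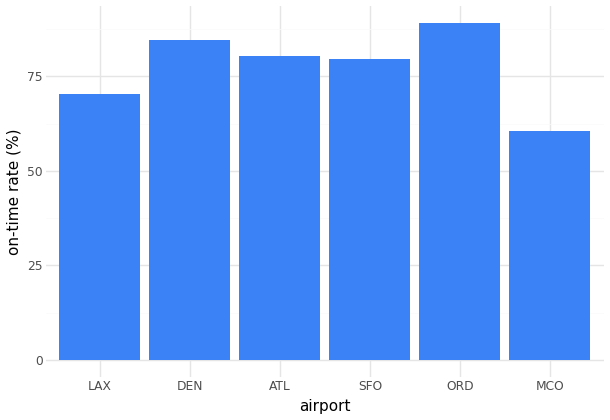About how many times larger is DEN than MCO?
DEN ≈ 80, MCO ≈ 60; 80/60 ≈ 1.33.

≈ 1.33×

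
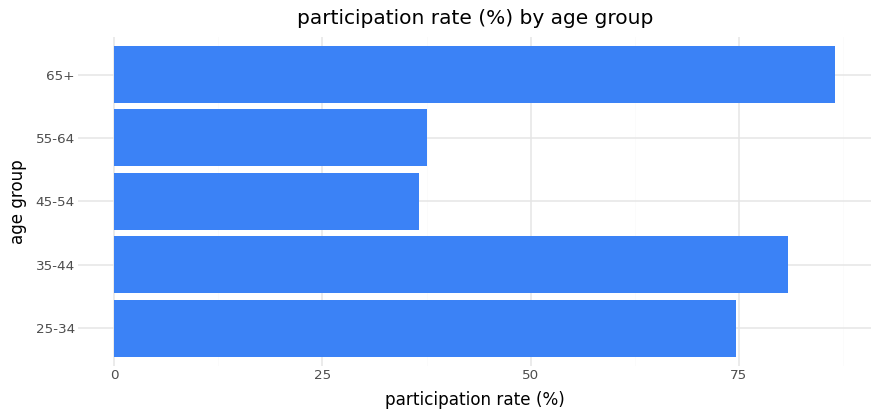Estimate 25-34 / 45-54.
≈ 1.75×

25-34 ≈ 70, 45-54 ≈ 40; 70/40 ≈ 1.75.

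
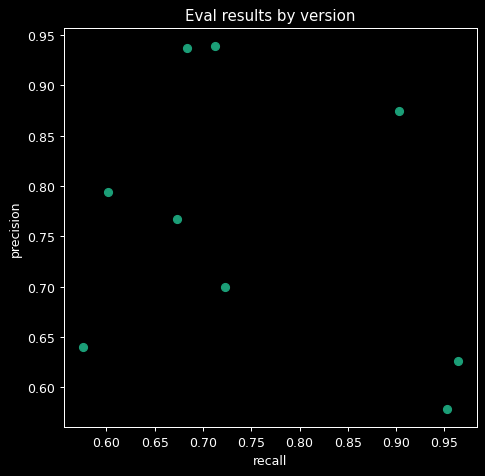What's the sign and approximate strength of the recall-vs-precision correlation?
Points are negatively correlated; weak (|r| ≈ 0.3).

negative, weak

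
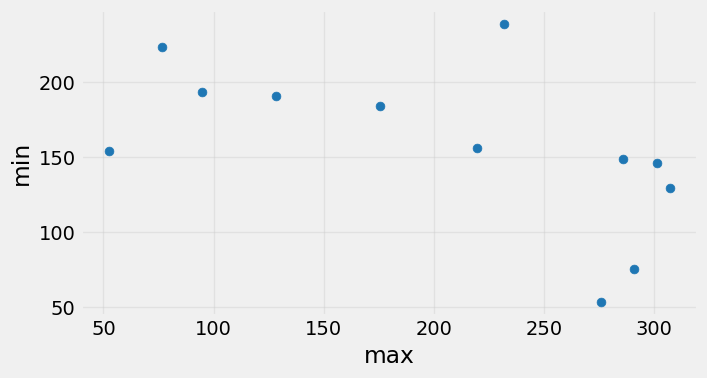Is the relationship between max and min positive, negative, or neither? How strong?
Points are negatively correlated; moderate (|r| ≈ 0.6).

negative, moderate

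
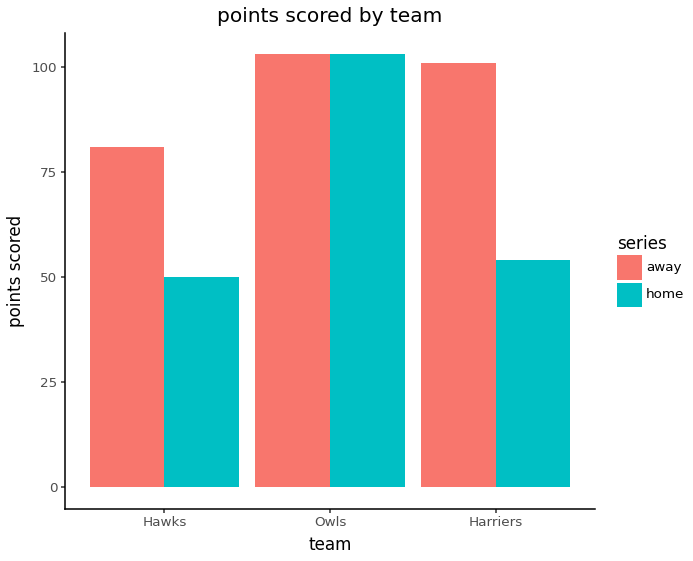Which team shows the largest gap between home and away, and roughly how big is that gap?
Harriers: home ≈ 50, away ≈ 100 → gap ≈ 50. Next-largest (Hawks) is only ≈ 30.

Harriers, ≈ 50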